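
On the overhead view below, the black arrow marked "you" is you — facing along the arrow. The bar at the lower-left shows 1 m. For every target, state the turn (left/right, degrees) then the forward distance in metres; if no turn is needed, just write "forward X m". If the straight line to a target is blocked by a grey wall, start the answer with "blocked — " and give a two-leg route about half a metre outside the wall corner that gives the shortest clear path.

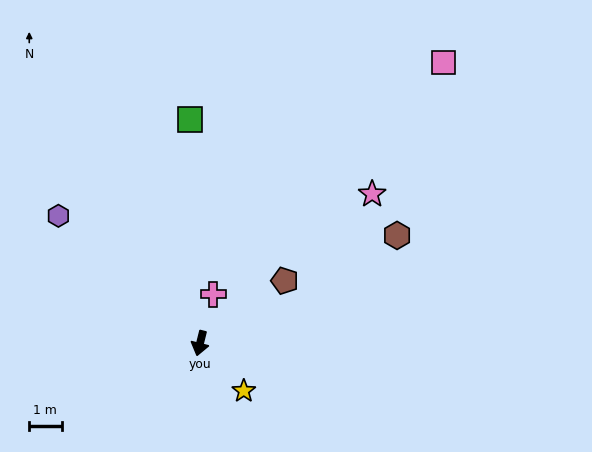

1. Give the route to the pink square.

turn left 153°, forward 11.5 m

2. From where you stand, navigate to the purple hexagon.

turn right 118°, forward 5.9 m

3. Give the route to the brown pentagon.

turn left 140°, forward 3.3 m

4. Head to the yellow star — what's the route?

turn left 57°, forward 2.0 m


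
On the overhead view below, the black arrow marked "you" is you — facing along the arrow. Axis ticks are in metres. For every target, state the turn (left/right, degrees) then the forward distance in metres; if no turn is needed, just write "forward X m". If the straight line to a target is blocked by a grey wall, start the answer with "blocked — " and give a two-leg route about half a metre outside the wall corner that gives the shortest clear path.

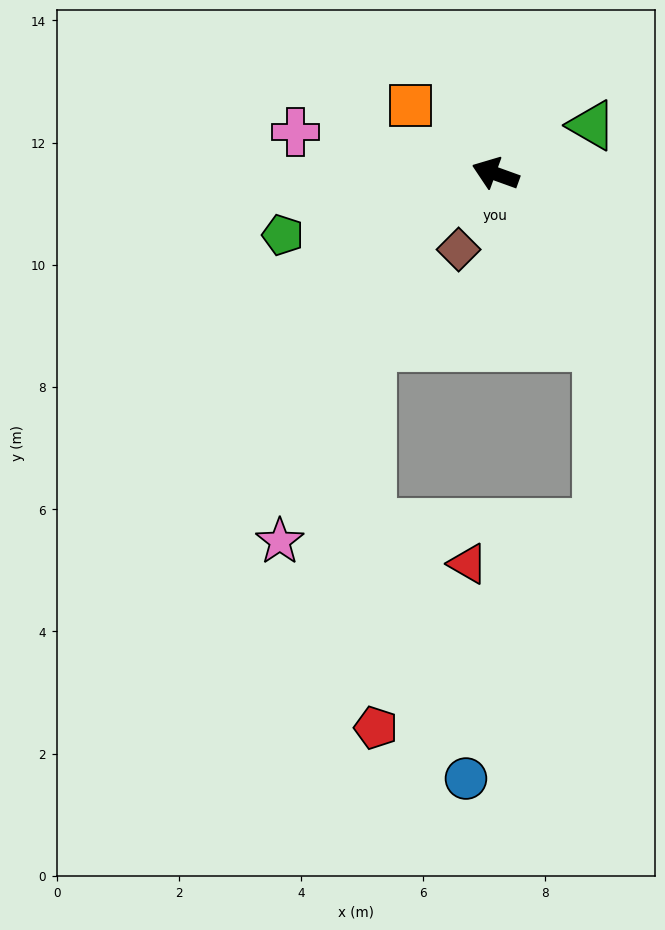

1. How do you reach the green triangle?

turn right 133°, forward 1.8 m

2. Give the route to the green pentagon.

turn left 36°, forward 3.6 m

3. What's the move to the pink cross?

turn left 8°, forward 3.3 m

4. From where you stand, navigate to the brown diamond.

turn left 84°, forward 1.4 m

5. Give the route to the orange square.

turn right 19°, forward 1.8 m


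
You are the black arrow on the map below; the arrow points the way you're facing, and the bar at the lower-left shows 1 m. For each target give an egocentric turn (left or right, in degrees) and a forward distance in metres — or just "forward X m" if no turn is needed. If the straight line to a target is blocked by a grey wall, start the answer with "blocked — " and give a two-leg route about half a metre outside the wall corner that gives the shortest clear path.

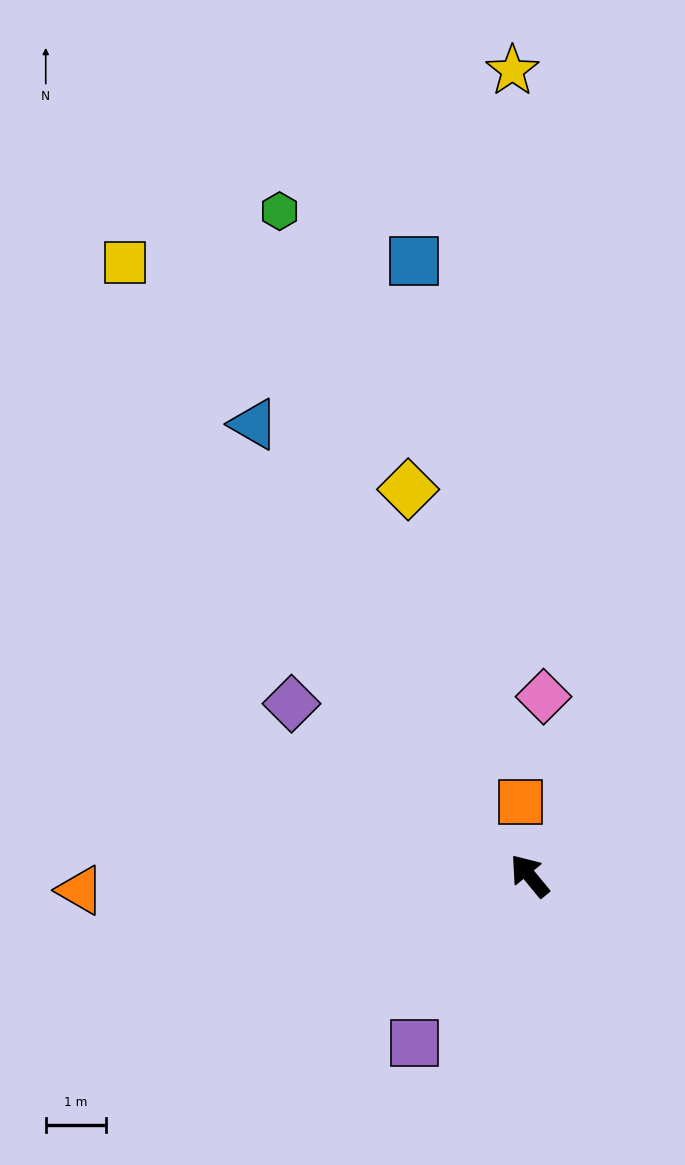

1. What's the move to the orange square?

turn right 32°, forward 1.2 m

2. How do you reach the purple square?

turn left 106°, forward 3.4 m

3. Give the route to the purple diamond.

turn left 15°, forward 4.9 m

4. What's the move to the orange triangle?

turn left 52°, forward 7.5 m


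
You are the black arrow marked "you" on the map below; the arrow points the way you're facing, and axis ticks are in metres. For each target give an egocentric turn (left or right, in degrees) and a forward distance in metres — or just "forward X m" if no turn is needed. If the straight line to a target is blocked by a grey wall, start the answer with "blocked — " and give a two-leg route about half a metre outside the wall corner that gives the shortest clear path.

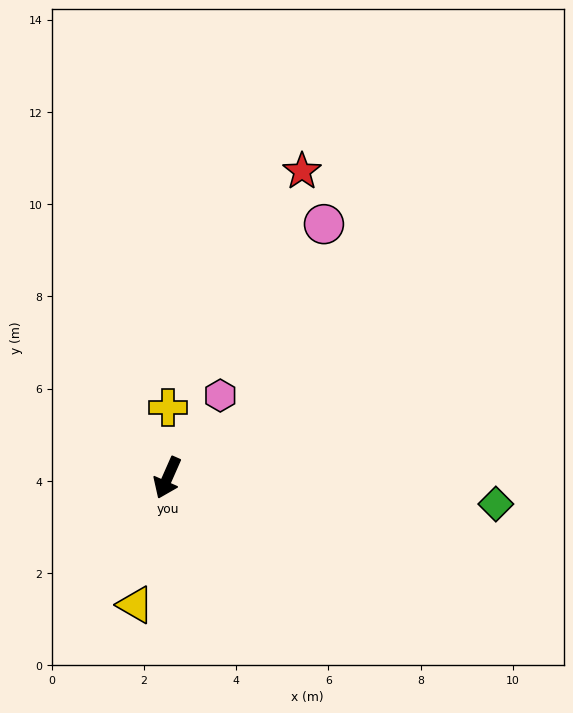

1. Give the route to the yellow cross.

turn right 157°, forward 1.5 m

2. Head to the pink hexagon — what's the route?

turn left 171°, forward 2.1 m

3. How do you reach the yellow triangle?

turn left 10°, forward 2.8 m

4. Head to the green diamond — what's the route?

turn left 109°, forward 7.1 m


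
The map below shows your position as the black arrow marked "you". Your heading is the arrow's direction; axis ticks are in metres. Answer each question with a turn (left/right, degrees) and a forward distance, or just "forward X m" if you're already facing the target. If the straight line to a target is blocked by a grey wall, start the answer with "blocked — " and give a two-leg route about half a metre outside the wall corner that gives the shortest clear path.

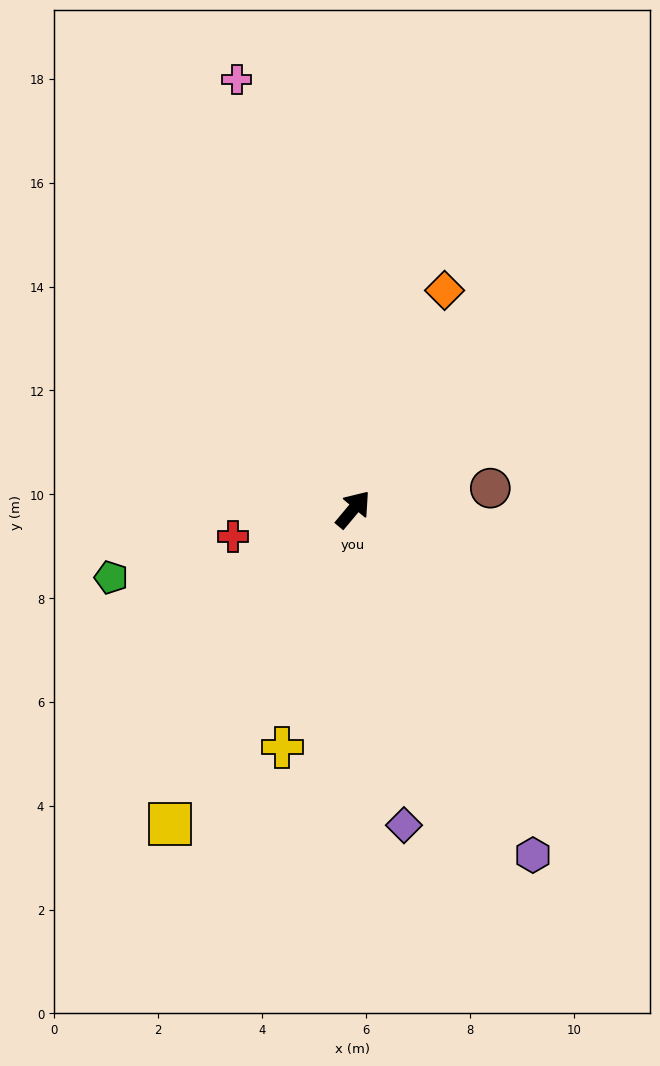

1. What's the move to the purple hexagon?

turn right 113°, forward 7.5 m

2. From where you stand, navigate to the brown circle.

turn right 41°, forward 2.7 m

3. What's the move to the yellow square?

turn right 170°, forward 7.0 m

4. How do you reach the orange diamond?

turn left 17°, forward 4.6 m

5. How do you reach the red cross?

turn left 143°, forward 2.4 m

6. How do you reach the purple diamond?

turn right 131°, forward 6.2 m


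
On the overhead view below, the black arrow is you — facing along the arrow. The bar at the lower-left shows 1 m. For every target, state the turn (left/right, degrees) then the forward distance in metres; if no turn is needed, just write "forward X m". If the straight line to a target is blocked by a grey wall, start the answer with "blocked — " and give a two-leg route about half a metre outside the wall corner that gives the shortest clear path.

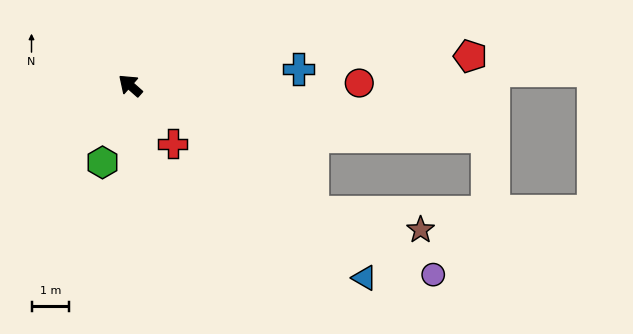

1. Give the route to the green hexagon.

turn left 112°, forward 2.2 m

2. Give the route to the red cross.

turn left 168°, forward 1.9 m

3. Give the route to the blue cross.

turn right 133°, forward 4.5 m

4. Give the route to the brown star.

blocked — turn right 173°, forward 5.9 m, then turn left 25°, forward 2.9 m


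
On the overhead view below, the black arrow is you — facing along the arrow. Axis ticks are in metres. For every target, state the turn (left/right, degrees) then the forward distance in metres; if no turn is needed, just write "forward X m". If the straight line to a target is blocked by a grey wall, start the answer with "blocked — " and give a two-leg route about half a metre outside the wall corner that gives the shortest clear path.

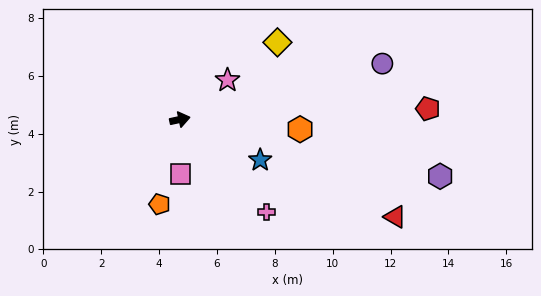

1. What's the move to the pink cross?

turn right 59°, forward 4.4 m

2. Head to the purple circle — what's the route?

turn left 3°, forward 7.3 m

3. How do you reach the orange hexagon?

turn right 17°, forward 4.2 m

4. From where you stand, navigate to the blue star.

turn right 39°, forward 3.1 m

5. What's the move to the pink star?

turn left 27°, forward 2.1 m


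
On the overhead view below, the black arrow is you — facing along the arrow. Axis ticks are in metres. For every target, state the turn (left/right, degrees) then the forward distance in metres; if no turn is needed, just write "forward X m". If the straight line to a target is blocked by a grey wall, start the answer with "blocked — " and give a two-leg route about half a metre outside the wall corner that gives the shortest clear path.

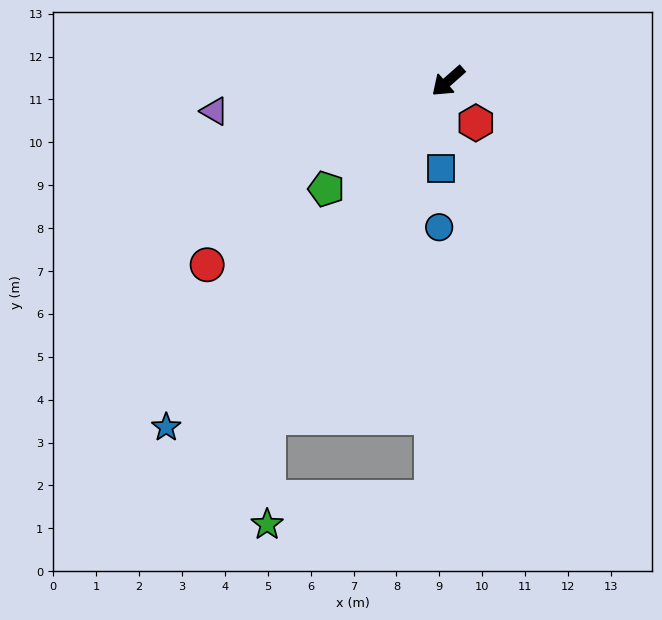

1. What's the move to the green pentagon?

forward 3.8 m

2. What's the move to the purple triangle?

turn right 34°, forward 5.5 m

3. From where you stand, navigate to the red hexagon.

turn left 82°, forward 1.2 m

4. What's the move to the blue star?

turn left 10°, forward 10.4 m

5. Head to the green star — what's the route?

blocked — turn left 20°, forward 8.9 m, then turn left 28°, forward 2.5 m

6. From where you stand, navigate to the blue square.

turn left 44°, forward 2.0 m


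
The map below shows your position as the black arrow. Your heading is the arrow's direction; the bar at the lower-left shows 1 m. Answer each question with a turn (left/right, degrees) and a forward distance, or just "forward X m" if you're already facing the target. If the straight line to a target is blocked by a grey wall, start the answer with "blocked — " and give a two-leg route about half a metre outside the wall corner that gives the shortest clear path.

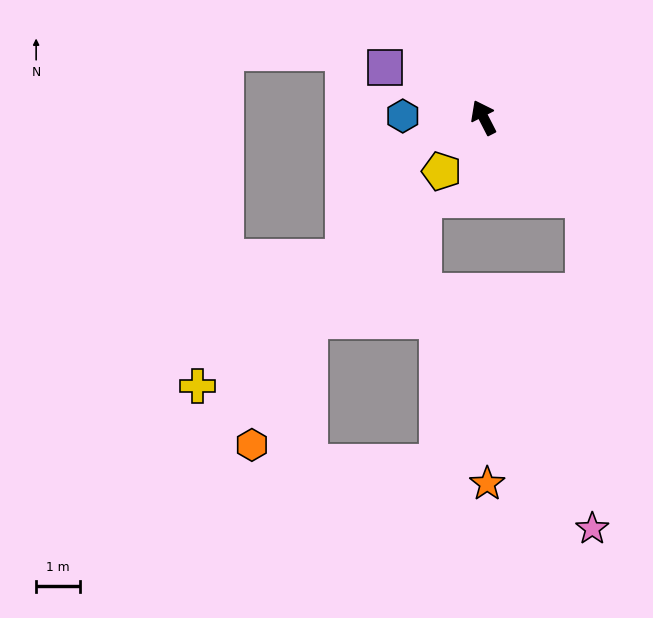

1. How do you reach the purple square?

turn left 36°, forward 2.5 m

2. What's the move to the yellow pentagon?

turn left 115°, forward 1.6 m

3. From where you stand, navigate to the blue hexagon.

turn left 62°, forward 1.8 m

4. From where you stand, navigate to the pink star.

blocked — turn right 156°, forward 2.9 m, then turn right 50°, forward 7.5 m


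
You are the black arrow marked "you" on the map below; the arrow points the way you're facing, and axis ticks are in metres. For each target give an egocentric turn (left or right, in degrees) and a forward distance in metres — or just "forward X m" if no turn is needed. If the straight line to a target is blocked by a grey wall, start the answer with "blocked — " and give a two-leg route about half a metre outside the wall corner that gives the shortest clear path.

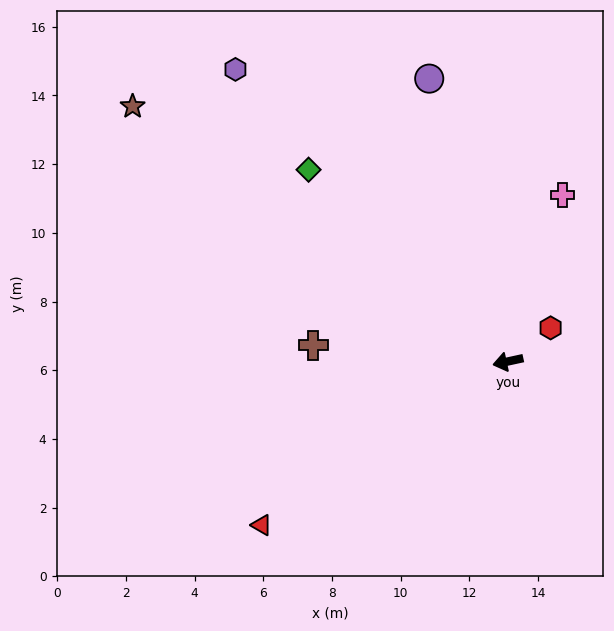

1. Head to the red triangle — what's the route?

turn left 21°, forward 8.6 m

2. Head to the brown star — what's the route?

turn right 46°, forward 13.2 m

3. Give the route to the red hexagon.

turn right 154°, forward 1.6 m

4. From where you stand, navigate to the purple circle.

turn right 87°, forward 8.5 m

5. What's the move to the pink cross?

turn right 120°, forward 5.1 m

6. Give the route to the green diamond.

turn right 56°, forward 8.1 m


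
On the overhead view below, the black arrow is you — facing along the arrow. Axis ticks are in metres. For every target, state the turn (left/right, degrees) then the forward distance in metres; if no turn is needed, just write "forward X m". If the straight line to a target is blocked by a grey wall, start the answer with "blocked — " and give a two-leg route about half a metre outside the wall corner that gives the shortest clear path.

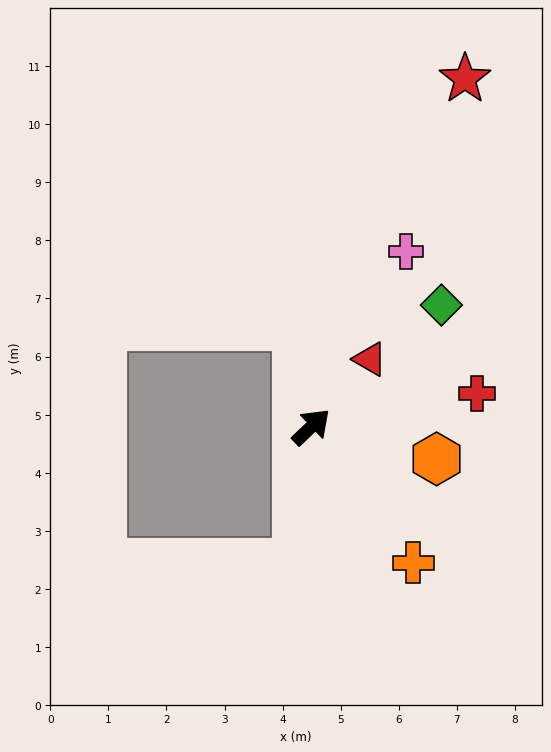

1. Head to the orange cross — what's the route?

turn right 97°, forward 2.9 m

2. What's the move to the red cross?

turn right 32°, forward 2.9 m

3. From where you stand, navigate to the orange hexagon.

turn right 58°, forward 2.2 m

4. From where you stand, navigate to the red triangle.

turn left 6°, forward 1.5 m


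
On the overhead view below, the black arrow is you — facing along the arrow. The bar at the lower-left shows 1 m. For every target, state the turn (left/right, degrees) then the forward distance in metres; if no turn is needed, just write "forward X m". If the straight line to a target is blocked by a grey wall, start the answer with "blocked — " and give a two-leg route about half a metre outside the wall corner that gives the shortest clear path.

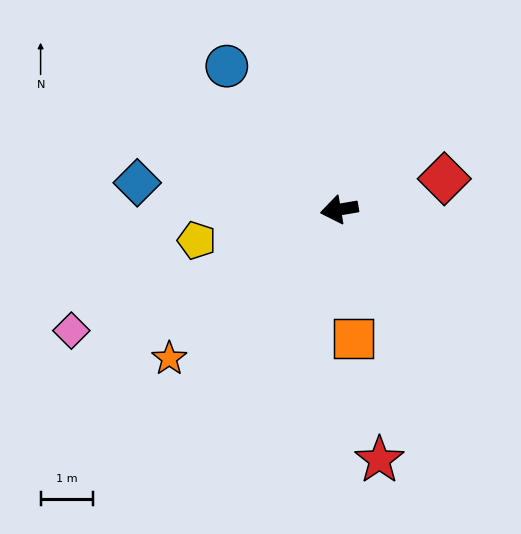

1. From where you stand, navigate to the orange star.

turn left 32°, forward 4.3 m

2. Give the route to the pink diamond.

turn left 15°, forward 5.6 m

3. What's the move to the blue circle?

turn right 62°, forward 3.5 m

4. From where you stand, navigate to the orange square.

turn left 87°, forward 2.5 m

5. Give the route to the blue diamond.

turn right 17°, forward 3.9 m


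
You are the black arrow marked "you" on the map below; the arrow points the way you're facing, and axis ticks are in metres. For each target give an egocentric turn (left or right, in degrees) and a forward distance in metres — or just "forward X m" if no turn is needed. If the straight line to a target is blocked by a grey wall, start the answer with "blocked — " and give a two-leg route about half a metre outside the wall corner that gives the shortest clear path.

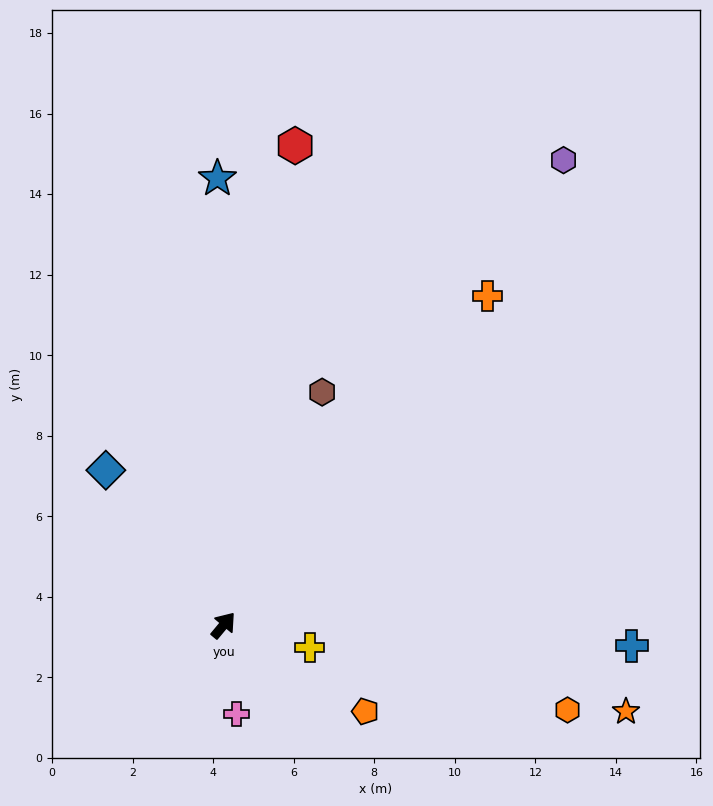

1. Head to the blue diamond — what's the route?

turn left 77°, forward 4.8 m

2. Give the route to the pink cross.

turn right 132°, forward 2.2 m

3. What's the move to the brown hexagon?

turn left 17°, forward 6.3 m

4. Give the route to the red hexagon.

turn left 31°, forward 12.0 m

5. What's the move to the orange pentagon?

turn right 82°, forward 4.1 m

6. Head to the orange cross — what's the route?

forward 10.5 m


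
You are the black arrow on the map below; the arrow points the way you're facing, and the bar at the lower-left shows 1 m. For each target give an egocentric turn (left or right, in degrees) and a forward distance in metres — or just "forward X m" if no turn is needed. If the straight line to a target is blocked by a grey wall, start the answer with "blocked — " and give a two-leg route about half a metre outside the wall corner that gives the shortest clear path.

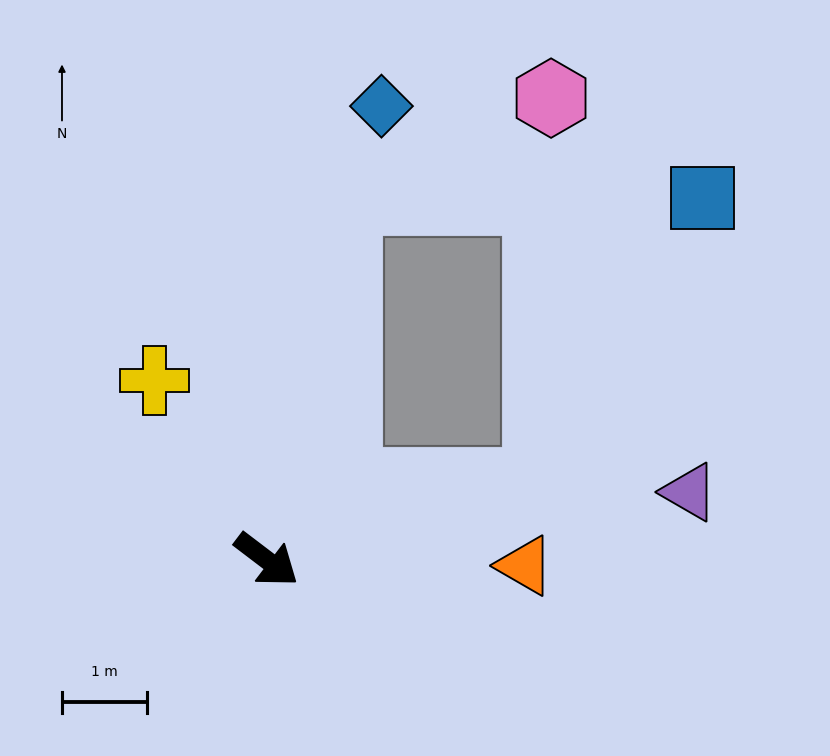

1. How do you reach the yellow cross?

turn left 159°, forward 2.5 m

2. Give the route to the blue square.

blocked — turn left 53°, forward 3.3 m, then turn left 45°, forward 3.9 m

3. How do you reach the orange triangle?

turn left 36°, forward 3.0 m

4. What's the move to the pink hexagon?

blocked — turn left 115°, forward 4.4 m, then turn right 52°, forward 2.7 m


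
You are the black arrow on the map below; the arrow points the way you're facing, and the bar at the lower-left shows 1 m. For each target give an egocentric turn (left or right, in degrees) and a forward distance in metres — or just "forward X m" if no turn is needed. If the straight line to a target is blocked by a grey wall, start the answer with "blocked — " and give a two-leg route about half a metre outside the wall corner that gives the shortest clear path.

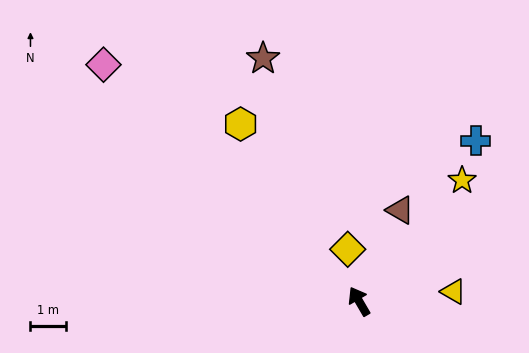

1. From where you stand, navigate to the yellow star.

turn right 71°, forward 4.5 m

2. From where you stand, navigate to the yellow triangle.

turn right 114°, forward 2.7 m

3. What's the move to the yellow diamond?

turn right 18°, forward 1.5 m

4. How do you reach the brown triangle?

turn right 55°, forward 2.8 m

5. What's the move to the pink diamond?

turn left 17°, forward 9.8 m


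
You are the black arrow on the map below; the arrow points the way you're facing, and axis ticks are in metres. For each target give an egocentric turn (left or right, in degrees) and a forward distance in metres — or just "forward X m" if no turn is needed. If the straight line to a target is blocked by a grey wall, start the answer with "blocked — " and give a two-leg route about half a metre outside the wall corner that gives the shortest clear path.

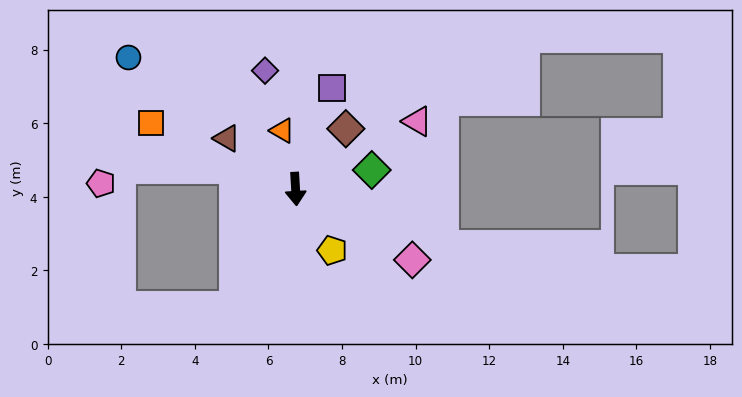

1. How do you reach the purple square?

turn left 157°, forward 2.9 m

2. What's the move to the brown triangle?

turn right 130°, forward 2.3 m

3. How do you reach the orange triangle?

turn right 170°, forward 1.6 m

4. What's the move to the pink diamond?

turn left 55°, forward 3.7 m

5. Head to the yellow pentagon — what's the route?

turn left 28°, forward 1.9 m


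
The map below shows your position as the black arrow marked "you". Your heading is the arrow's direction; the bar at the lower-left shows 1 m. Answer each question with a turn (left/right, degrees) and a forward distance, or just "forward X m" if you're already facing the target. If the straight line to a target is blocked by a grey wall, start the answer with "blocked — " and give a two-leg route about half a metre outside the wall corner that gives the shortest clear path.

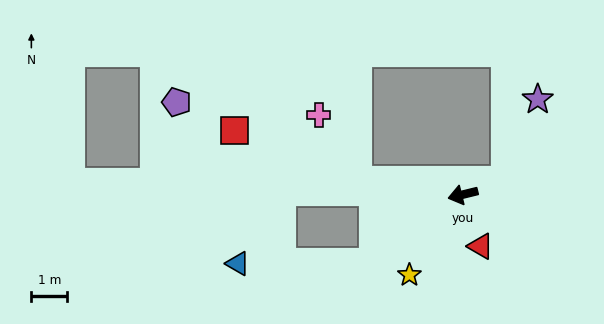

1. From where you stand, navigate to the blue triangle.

blocked — turn left 24°, forward 3.1 m, then turn right 37°, forward 3.8 m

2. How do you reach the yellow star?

turn left 43°, forward 2.7 m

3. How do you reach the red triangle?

turn left 95°, forward 1.5 m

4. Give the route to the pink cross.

blocked — turn right 21°, forward 3.0 m, then turn right 53°, forward 2.1 m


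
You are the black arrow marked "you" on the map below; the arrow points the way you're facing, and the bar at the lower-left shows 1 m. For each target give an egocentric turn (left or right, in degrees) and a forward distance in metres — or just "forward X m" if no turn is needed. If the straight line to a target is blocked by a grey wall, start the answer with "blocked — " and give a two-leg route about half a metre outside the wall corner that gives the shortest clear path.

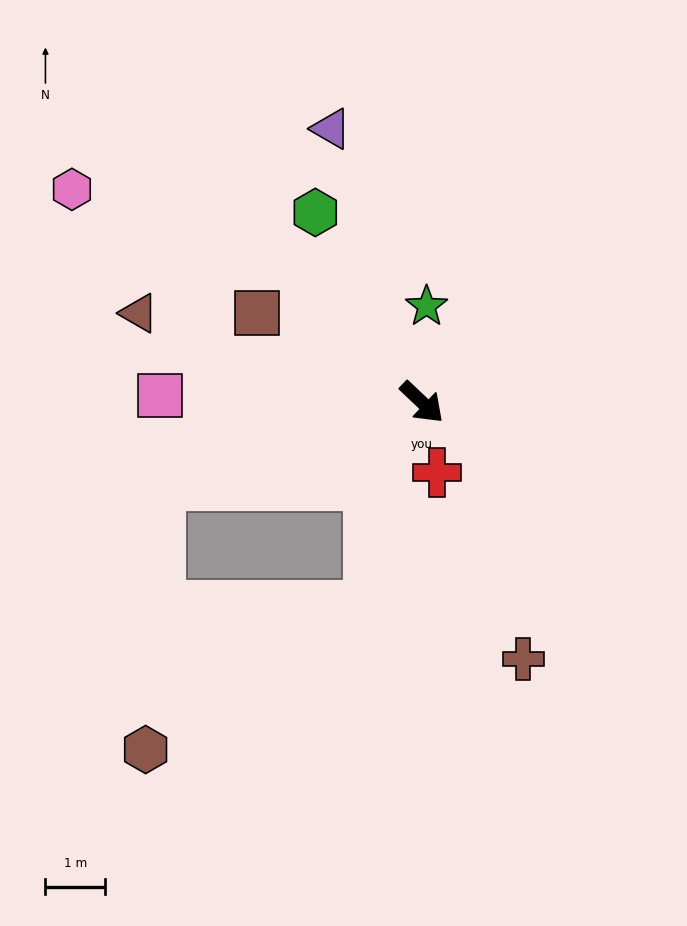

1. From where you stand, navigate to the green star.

turn left 131°, forward 1.6 m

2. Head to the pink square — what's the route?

turn right 138°, forward 4.4 m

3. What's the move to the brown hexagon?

blocked — turn right 119°, forward 4.6 m, then turn left 69°, forward 4.4 m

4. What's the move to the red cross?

turn right 34°, forward 1.2 m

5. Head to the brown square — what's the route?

turn right 165°, forward 3.1 m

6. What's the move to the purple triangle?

turn left 152°, forward 4.8 m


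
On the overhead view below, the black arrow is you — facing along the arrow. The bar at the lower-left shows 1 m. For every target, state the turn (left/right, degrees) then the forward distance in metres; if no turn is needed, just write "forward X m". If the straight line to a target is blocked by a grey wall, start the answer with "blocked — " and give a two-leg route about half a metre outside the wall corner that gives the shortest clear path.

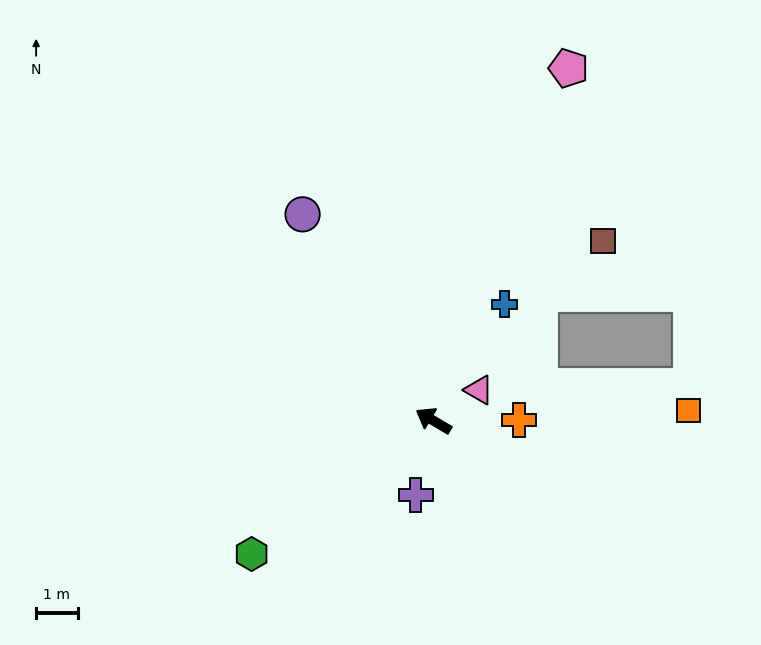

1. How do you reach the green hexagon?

turn left 67°, forward 5.4 m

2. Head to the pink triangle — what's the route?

turn right 115°, forward 1.3 m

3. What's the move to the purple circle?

turn right 27°, forward 5.9 m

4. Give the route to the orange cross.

turn right 149°, forward 2.1 m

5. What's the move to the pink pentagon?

turn right 80°, forward 9.1 m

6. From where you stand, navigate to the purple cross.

turn left 107°, forward 1.8 m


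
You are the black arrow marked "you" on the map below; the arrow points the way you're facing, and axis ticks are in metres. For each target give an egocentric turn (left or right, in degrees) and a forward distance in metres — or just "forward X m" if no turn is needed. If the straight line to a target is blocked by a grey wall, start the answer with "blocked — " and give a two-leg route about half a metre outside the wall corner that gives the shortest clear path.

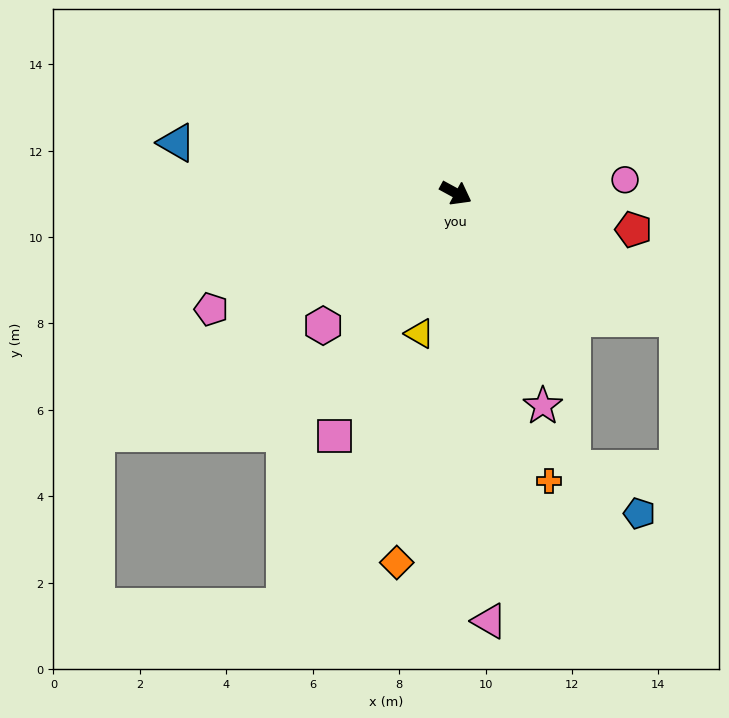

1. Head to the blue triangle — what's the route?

turn right 162°, forward 6.6 m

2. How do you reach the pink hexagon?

turn right 106°, forward 4.3 m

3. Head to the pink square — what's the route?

turn right 88°, forward 6.3 m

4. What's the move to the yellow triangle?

turn right 76°, forward 3.4 m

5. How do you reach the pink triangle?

turn right 57°, forward 9.9 m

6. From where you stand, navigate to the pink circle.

turn left 33°, forward 3.9 m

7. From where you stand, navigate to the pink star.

turn right 39°, forward 5.3 m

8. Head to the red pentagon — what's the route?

turn left 17°, forward 4.2 m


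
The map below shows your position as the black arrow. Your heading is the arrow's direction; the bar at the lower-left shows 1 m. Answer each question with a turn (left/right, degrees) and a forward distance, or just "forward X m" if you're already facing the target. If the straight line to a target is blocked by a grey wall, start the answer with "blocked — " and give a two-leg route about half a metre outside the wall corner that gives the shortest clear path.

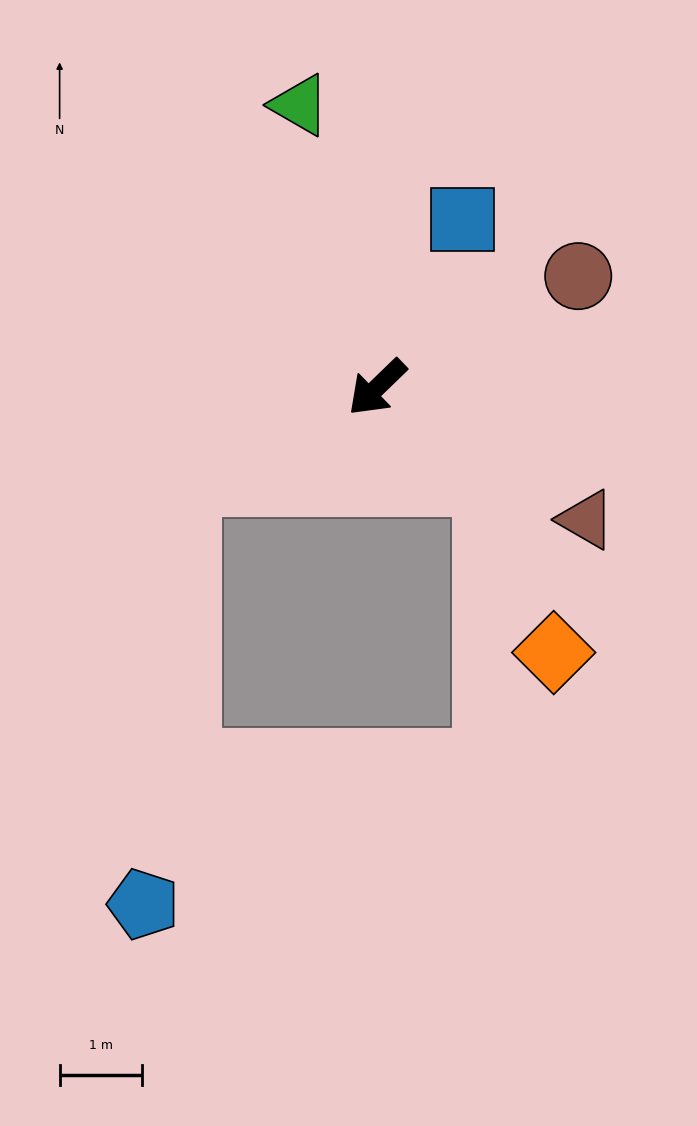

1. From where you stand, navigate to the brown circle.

turn left 165°, forward 2.8 m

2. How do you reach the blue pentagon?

blocked — turn right 18°, forward 2.6 m, then turn left 58°, forward 5.1 m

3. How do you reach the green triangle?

turn right 119°, forward 3.5 m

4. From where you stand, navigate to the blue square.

turn right 161°, forward 2.3 m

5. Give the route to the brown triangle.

turn left 104°, forward 3.0 m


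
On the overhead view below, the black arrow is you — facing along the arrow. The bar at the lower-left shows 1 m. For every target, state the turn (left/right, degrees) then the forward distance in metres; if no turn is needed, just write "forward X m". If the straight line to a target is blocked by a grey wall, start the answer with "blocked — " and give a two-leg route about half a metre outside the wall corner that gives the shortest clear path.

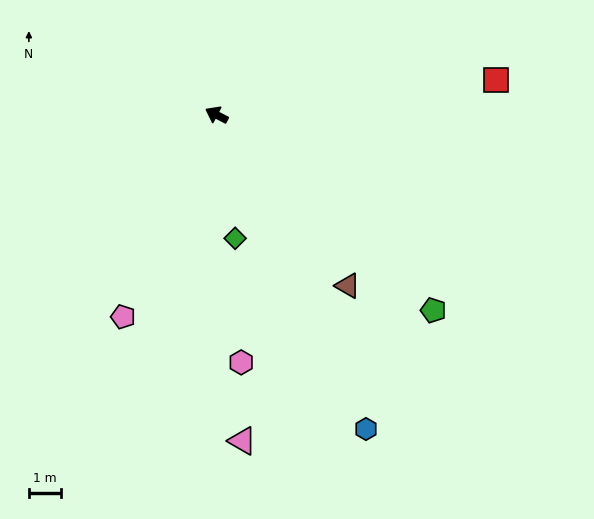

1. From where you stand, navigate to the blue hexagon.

turn left 143°, forward 10.9 m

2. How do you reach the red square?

turn right 145°, forward 8.8 m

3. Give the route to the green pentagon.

turn left 166°, forward 9.2 m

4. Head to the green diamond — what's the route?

turn left 126°, forward 3.9 m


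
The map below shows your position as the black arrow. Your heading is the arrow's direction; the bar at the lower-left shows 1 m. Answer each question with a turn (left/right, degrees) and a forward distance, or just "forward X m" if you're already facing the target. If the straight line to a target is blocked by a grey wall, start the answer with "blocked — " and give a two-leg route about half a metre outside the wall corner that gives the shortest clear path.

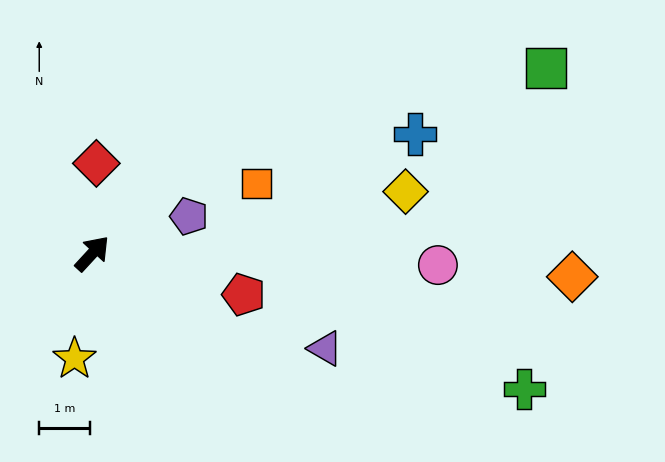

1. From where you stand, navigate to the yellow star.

turn right 147°, forward 2.1 m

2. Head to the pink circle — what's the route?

turn right 49°, forward 6.8 m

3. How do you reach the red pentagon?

turn right 63°, forward 3.1 m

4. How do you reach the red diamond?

turn left 40°, forward 1.8 m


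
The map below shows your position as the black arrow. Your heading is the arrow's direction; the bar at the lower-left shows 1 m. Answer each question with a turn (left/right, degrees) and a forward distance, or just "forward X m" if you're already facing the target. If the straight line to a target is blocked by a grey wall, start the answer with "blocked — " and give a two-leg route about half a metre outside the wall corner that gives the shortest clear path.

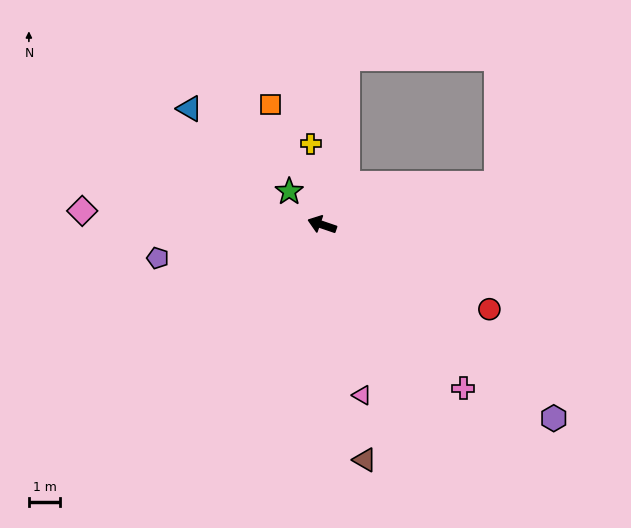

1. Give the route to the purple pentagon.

turn left 30°, forward 5.3 m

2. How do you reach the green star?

turn right 26°, forward 1.5 m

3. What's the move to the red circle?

turn left 172°, forward 5.9 m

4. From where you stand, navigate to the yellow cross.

turn right 63°, forward 2.6 m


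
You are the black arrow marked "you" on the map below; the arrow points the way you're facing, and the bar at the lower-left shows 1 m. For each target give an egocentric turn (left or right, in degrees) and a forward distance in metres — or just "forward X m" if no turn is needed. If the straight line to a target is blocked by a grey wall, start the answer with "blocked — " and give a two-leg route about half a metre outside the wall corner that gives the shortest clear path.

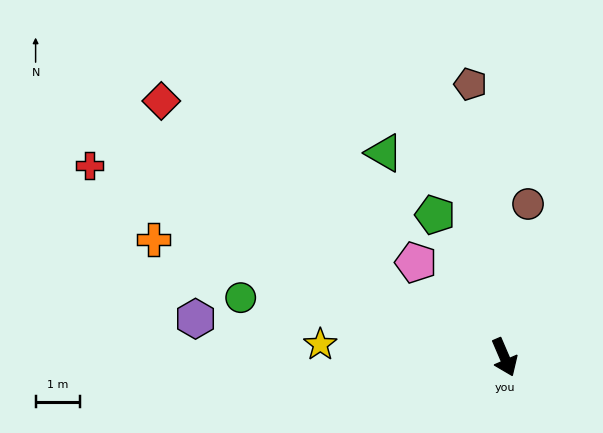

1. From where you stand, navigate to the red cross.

turn right 138°, forward 10.3 m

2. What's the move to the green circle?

turn right 126°, forward 6.1 m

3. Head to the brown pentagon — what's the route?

turn left 164°, forward 6.2 m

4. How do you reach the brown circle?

turn left 148°, forward 3.5 m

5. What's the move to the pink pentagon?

turn right 160°, forward 2.9 m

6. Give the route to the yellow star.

turn right 117°, forward 4.1 m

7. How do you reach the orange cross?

turn right 132°, forward 8.3 m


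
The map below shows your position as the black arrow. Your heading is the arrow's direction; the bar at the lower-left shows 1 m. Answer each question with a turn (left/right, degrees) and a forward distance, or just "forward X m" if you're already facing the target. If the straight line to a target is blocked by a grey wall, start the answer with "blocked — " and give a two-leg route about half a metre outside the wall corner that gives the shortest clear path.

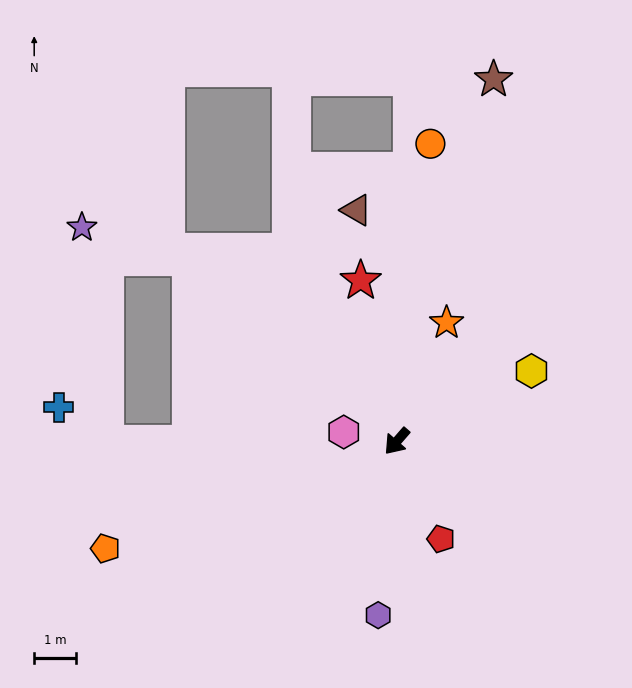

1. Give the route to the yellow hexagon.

turn left 159°, forward 3.7 m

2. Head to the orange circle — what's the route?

turn right 145°, forward 7.2 m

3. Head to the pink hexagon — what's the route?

turn right 59°, forward 1.3 m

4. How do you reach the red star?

turn right 126°, forward 4.0 m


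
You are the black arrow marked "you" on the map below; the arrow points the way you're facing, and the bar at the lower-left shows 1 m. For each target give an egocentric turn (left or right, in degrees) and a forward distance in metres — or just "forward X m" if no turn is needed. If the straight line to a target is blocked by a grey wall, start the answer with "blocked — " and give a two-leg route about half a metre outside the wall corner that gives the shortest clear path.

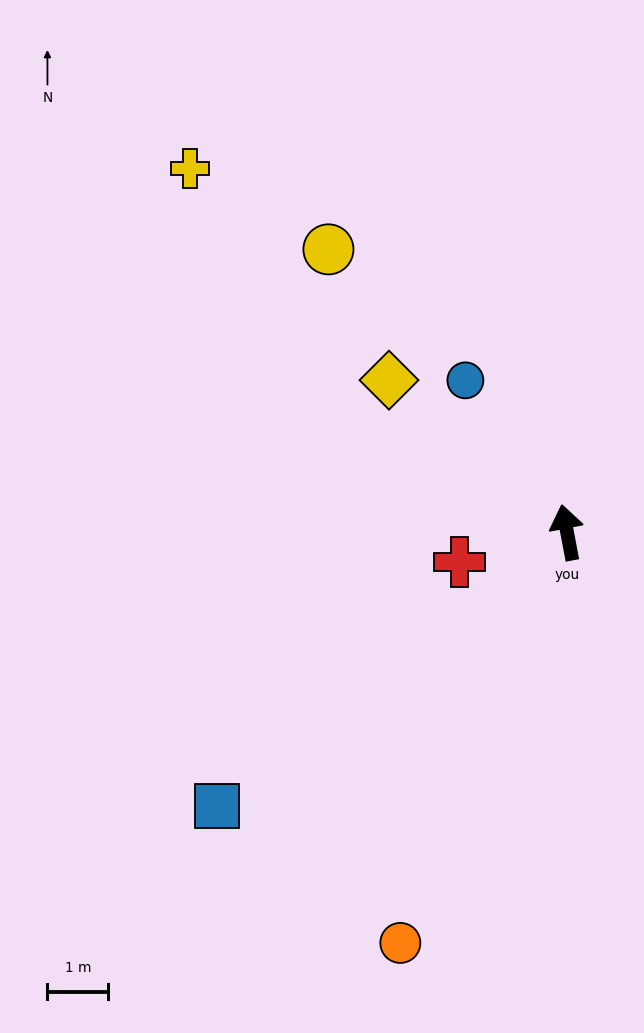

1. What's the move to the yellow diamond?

turn left 39°, forward 3.9 m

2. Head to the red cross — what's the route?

turn left 95°, forward 1.8 m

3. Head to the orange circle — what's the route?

turn left 147°, forward 7.3 m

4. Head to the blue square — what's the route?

turn left 117°, forward 7.3 m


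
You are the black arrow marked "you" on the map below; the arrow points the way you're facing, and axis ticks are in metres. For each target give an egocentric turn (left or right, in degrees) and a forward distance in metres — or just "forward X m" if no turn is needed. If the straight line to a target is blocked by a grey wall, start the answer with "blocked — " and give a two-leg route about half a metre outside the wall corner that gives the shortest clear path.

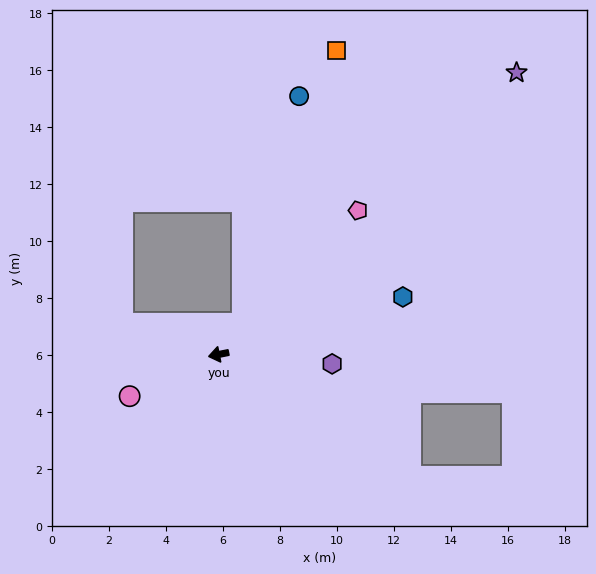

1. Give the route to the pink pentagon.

turn right 145°, forward 7.0 m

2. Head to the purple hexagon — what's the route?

turn left 164°, forward 4.0 m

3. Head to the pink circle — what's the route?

turn left 14°, forward 3.4 m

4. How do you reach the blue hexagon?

turn right 174°, forward 6.8 m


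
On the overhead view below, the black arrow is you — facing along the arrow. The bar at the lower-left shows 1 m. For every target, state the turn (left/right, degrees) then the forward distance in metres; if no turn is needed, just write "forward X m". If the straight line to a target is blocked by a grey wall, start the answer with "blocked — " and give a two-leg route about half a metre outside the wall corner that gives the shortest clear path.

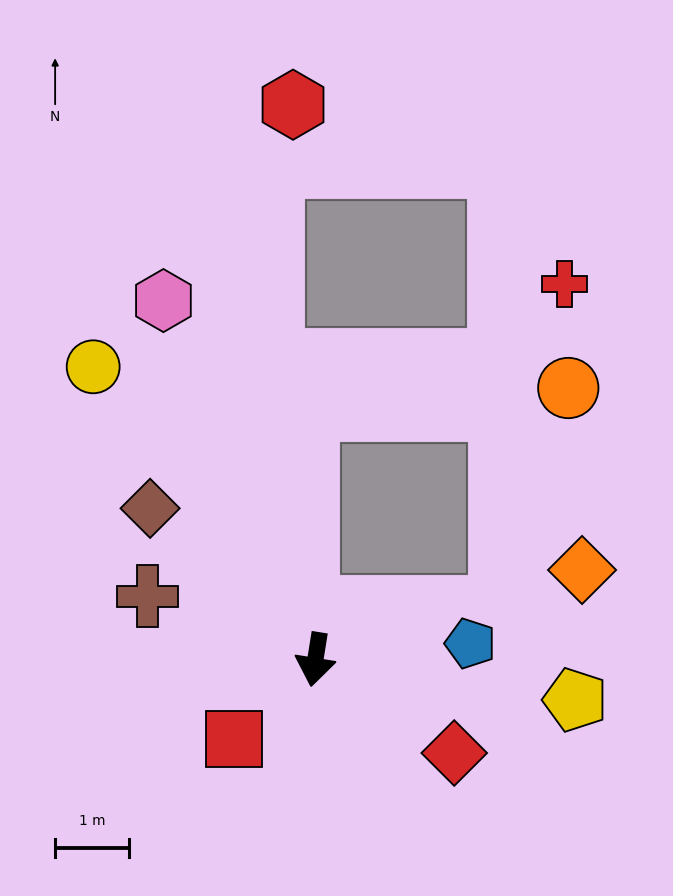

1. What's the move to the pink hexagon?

turn right 148°, forward 5.3 m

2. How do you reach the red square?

turn right 37°, forward 1.5 m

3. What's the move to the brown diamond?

turn right 123°, forward 3.0 m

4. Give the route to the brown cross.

turn right 102°, forward 2.4 m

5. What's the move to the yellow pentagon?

turn left 90°, forward 3.6 m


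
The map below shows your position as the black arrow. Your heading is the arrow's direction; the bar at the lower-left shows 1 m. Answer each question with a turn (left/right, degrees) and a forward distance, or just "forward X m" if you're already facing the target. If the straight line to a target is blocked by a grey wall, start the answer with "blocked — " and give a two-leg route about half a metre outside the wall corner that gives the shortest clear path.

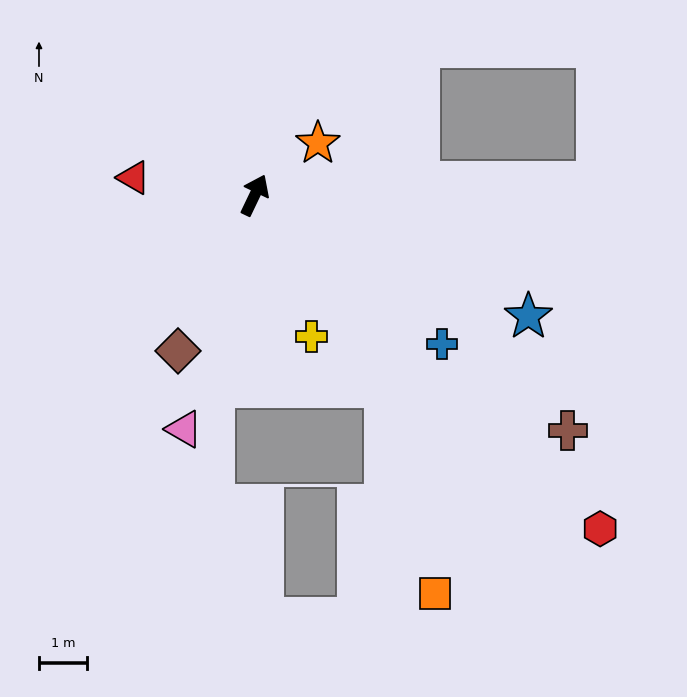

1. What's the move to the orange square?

blocked — turn right 120°, forward 4.8 m, then turn right 21°, forward 4.4 m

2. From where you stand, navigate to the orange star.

turn right 25°, forward 1.7 m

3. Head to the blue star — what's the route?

turn right 88°, forward 6.2 m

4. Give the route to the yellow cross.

turn right 133°, forward 3.2 m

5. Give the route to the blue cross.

turn right 103°, forward 5.0 m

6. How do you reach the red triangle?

turn left 107°, forward 2.5 m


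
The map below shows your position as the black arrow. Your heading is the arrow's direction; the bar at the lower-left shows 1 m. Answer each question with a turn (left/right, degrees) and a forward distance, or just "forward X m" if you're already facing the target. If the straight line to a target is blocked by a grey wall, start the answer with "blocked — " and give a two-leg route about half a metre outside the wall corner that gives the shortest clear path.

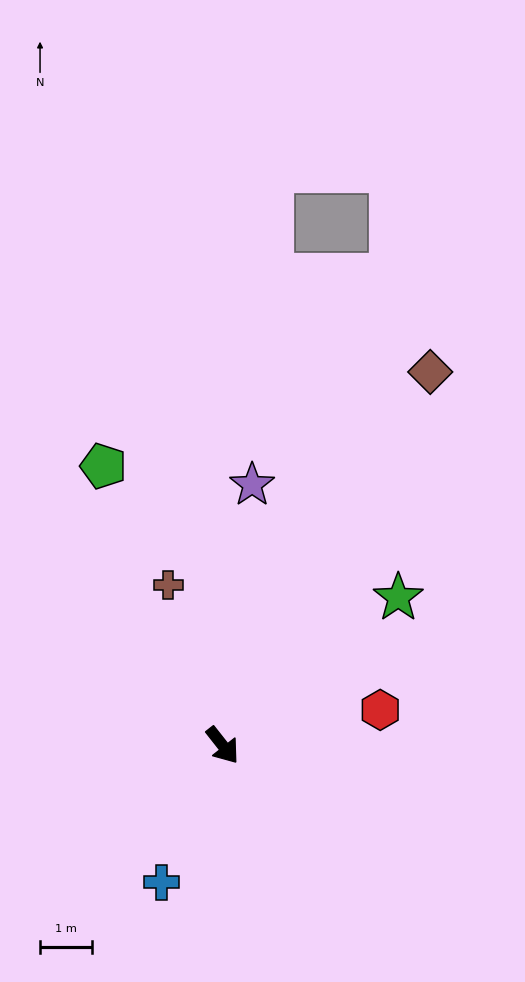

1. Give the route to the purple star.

turn left 135°, forward 5.1 m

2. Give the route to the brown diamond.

turn left 113°, forward 8.3 m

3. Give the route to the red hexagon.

turn left 64°, forward 3.1 m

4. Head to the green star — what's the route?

turn left 92°, forward 4.5 m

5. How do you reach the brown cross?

turn left 161°, forward 3.3 m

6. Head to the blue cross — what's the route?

turn right 62°, forward 2.9 m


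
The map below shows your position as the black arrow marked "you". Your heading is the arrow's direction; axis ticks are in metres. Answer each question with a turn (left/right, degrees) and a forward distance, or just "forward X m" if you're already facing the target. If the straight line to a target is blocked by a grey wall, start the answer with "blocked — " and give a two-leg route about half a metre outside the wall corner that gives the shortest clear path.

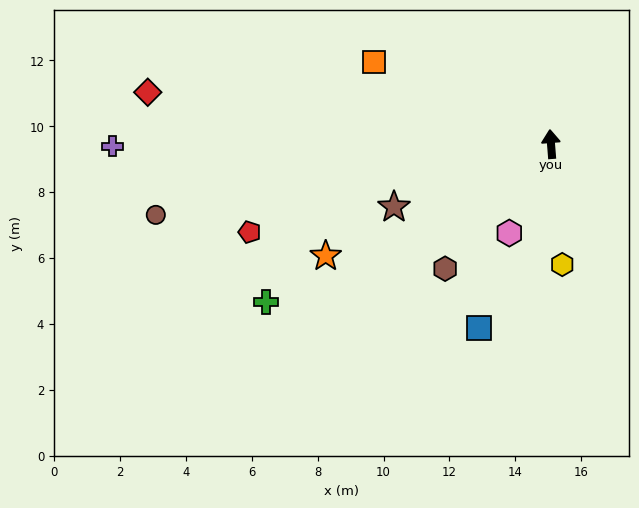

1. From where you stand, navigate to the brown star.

turn left 107°, forward 5.1 m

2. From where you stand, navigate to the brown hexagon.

turn left 135°, forward 5.0 m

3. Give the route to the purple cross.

turn left 86°, forward 13.3 m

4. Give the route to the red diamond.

turn left 78°, forward 12.3 m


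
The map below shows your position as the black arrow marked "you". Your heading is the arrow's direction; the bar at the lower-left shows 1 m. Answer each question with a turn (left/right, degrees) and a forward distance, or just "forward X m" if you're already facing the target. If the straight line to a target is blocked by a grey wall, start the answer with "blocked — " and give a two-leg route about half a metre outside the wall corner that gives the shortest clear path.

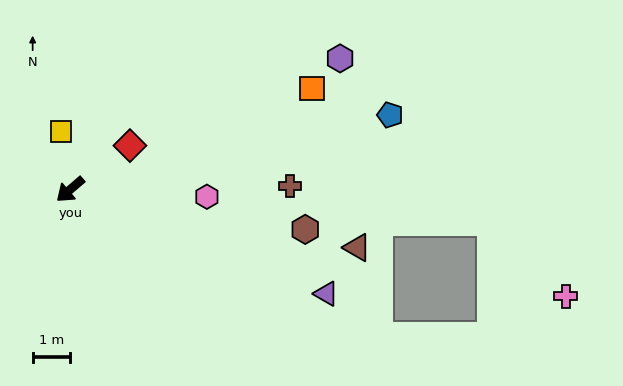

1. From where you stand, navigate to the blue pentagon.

turn left 152°, forward 8.9 m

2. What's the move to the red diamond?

turn left 176°, forward 2.0 m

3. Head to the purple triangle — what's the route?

turn left 117°, forward 7.5 m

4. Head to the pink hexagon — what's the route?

turn left 136°, forward 3.7 m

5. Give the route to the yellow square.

turn right 122°, forward 1.6 m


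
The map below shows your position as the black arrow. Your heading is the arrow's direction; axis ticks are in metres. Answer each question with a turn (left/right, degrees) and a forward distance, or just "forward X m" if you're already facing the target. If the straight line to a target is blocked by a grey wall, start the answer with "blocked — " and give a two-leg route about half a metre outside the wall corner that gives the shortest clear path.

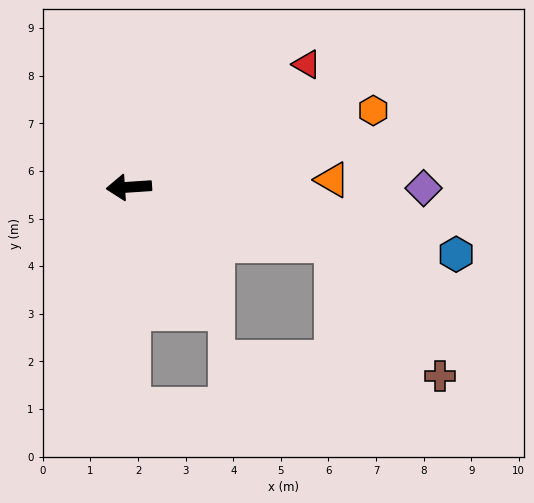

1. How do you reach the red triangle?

turn right 149°, forward 4.5 m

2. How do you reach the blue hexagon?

turn left 165°, forward 7.0 m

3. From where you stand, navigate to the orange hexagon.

turn right 166°, forward 5.4 m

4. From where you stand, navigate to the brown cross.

blocked — turn left 161°, forward 4.5 m, then turn right 37°, forward 3.6 m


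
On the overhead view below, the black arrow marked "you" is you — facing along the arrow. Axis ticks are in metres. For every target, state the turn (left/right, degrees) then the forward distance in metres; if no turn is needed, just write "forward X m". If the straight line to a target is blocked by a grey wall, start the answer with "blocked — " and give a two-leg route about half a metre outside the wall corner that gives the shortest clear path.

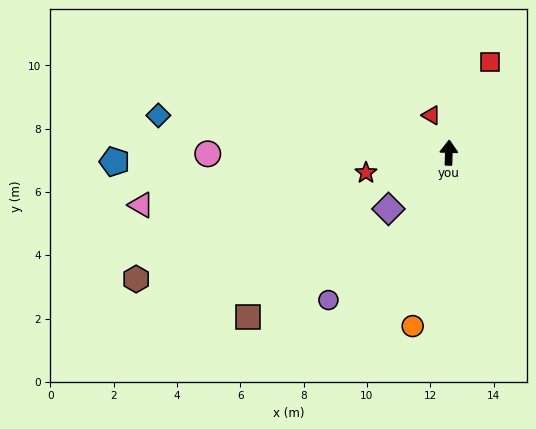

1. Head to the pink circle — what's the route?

turn left 92°, forward 7.6 m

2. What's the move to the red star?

turn left 105°, forward 2.7 m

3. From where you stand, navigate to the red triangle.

turn left 27°, forward 1.3 m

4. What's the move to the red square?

turn right 23°, forward 3.1 m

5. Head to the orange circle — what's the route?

turn left 170°, forward 5.6 m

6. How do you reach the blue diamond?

turn left 85°, forward 9.3 m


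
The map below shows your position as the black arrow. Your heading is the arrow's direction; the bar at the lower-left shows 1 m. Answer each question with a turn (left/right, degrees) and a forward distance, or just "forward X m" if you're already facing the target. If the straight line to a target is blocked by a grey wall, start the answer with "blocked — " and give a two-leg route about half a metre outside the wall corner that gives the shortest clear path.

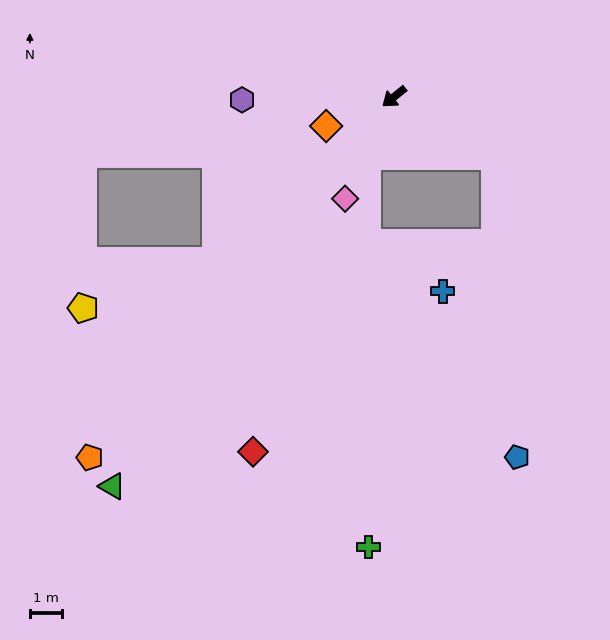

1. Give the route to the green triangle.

turn left 15°, forward 15.0 m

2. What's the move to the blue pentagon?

blocked — turn left 111°, forward 3.6 m, then turn right 55°, forward 9.4 m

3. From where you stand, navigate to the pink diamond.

turn left 26°, forward 3.5 m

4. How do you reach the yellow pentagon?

blocked — turn left 4°, forward 7.6 m, then turn right 23°, forward 4.4 m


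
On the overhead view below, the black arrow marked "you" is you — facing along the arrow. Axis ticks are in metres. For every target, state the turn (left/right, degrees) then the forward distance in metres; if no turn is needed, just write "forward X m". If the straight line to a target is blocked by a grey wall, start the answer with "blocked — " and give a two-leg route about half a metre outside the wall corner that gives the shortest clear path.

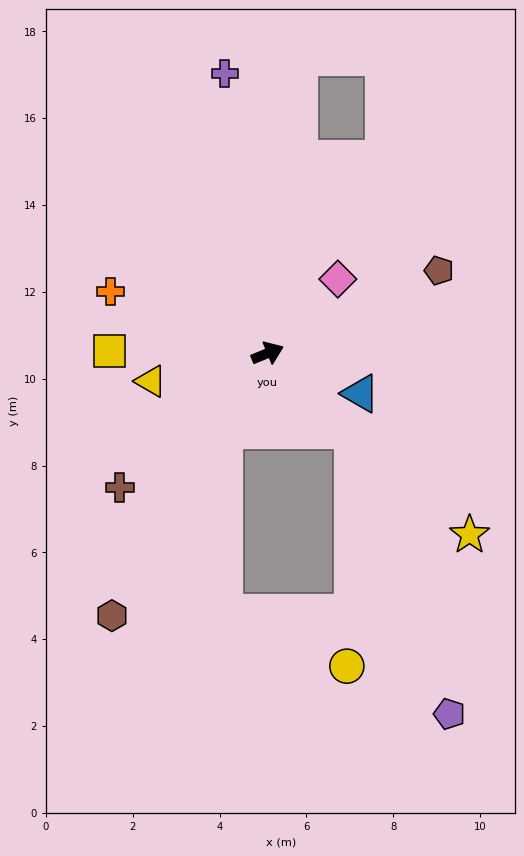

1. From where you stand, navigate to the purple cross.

turn left 76°, forward 6.5 m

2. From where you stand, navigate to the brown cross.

turn right 160°, forward 4.6 m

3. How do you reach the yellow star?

turn right 64°, forward 6.3 m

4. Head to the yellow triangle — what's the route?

turn left 171°, forward 2.8 m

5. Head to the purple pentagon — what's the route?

blocked — turn right 65°, forward 2.6 m, then turn right 28°, forward 6.9 m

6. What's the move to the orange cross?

turn left 136°, forward 3.9 m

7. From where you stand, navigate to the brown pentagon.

turn left 4°, forward 4.4 m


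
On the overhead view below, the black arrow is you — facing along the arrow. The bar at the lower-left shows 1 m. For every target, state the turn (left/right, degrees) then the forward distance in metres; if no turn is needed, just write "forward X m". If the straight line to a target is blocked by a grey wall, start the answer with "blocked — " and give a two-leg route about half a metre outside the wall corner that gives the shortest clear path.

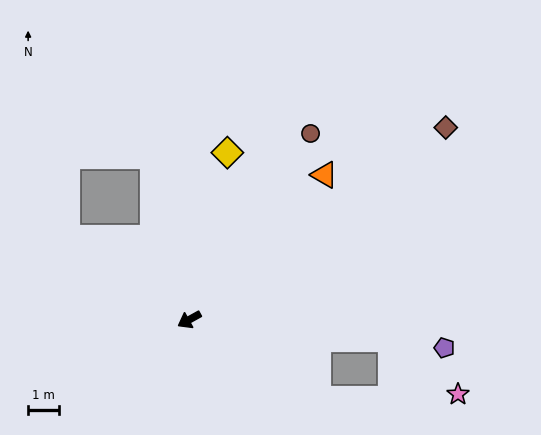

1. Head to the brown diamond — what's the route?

turn right 172°, forward 10.3 m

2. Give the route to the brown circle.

turn right 152°, forward 7.2 m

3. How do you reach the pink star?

blocked — turn left 145°, forward 6.5 m, then turn right 33°, forward 2.8 m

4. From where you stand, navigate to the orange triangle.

turn right 162°, forward 6.4 m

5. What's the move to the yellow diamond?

turn right 132°, forward 5.5 m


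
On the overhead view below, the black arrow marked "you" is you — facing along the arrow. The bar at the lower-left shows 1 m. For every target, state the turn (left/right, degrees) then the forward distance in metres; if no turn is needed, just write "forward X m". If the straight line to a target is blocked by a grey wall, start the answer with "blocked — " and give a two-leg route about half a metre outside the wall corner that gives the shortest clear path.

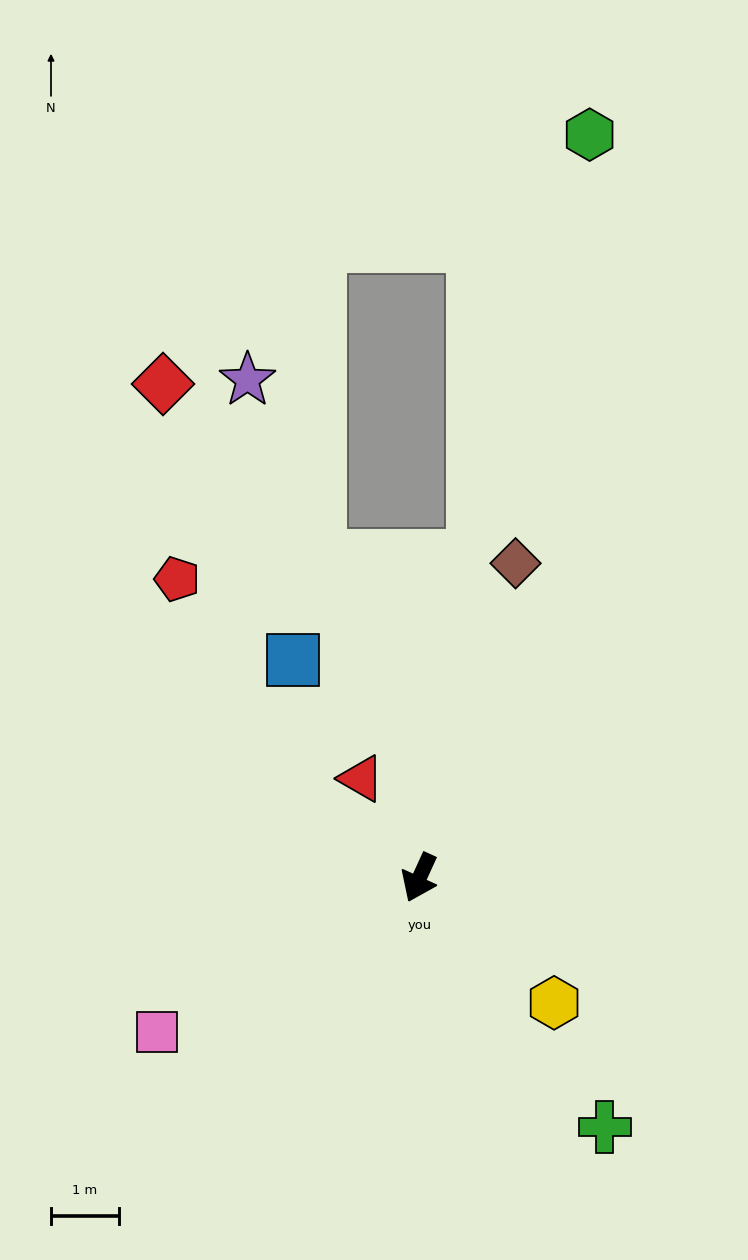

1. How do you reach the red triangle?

turn right 125°, forward 1.7 m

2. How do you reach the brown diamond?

turn right 173°, forward 4.9 m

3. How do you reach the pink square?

turn right 35°, forward 4.5 m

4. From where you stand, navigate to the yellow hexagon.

turn left 72°, forward 2.7 m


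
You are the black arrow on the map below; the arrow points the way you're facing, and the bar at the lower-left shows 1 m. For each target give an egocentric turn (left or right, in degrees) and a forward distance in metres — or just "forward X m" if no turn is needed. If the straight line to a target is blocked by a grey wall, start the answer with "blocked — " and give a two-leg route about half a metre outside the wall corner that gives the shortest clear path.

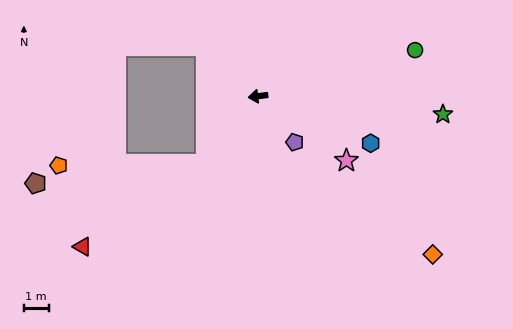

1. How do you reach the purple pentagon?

turn left 121°, forward 2.4 m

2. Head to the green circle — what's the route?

turn right 171°, forward 6.6 m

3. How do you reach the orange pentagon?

blocked — turn left 46°, forward 3.4 m, then turn right 53°, forward 5.9 m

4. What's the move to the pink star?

turn left 137°, forward 4.4 m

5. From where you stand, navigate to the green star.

turn left 167°, forward 7.5 m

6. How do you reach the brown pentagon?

blocked — turn left 46°, forward 3.4 m, then turn right 47°, forward 6.9 m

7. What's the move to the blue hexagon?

turn left 150°, forward 4.9 m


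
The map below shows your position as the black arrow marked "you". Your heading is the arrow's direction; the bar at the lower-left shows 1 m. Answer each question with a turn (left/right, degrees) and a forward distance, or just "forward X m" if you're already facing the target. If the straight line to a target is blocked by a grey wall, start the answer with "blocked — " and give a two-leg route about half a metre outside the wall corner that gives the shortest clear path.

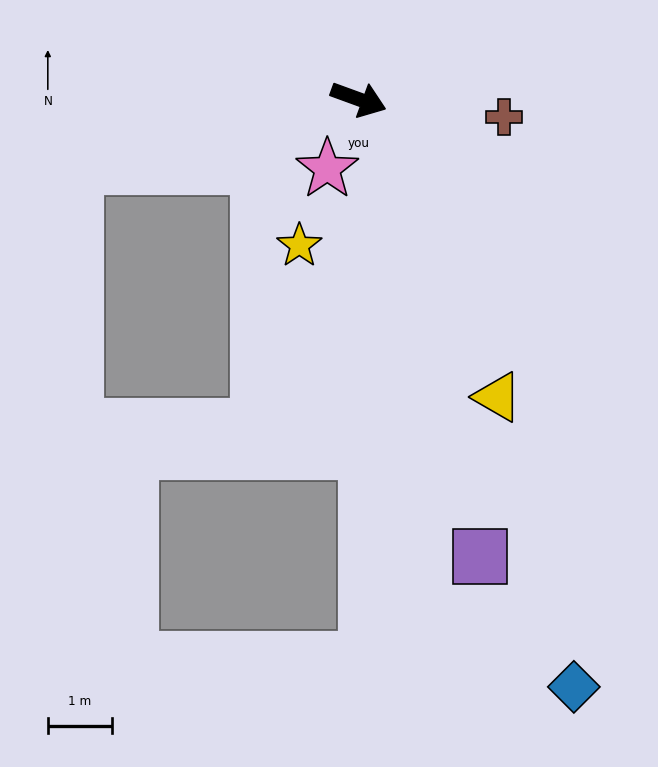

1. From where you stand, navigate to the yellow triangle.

turn right 45°, forward 5.2 m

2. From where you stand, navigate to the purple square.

turn right 55°, forward 7.4 m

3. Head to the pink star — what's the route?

turn right 94°, forward 1.2 m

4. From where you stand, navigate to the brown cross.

turn left 13°, forward 2.3 m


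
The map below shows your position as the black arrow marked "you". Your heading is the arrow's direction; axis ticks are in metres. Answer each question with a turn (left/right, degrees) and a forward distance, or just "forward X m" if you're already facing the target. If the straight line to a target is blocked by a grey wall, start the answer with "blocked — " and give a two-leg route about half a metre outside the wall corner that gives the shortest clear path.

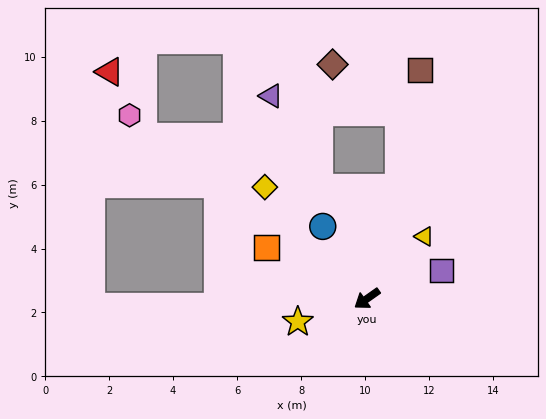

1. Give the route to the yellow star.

turn right 17°, forward 2.3 m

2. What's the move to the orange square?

turn right 62°, forward 3.5 m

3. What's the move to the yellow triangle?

turn right 168°, forward 2.6 m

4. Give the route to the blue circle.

turn right 94°, forward 2.7 m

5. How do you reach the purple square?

turn left 165°, forward 2.5 m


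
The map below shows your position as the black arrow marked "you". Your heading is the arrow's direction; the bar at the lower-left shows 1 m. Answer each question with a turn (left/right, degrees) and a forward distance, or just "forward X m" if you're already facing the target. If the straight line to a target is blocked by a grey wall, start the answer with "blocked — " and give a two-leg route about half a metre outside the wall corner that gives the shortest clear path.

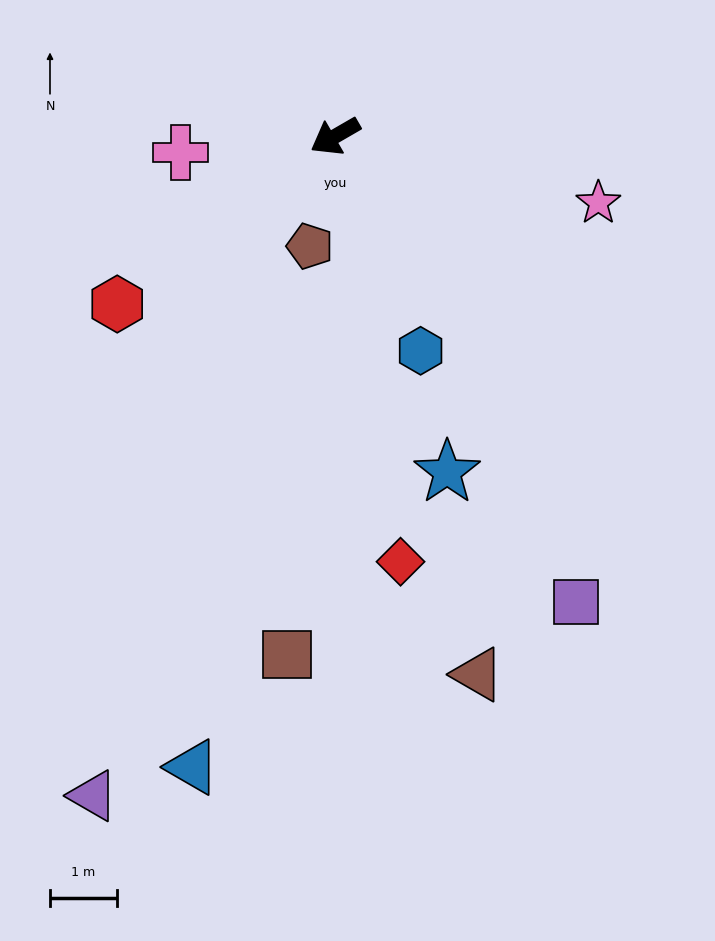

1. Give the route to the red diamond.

turn left 69°, forward 6.5 m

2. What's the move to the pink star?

turn left 136°, forward 4.1 m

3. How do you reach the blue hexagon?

turn left 82°, forward 3.5 m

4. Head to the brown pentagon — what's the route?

turn left 47°, forward 1.7 m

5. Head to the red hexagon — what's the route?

turn left 8°, forward 4.1 m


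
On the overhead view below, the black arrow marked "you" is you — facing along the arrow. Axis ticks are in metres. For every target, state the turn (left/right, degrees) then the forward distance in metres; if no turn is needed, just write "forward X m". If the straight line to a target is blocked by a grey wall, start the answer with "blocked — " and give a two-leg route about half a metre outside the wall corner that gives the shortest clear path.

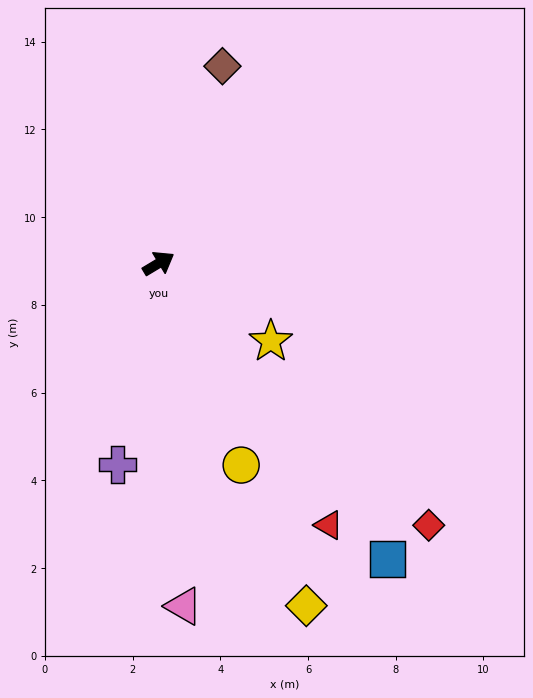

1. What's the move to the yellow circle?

turn right 99°, forward 5.0 m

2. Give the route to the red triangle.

turn right 88°, forward 7.1 m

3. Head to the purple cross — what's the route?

turn right 132°, forward 4.7 m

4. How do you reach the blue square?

turn right 83°, forward 8.5 m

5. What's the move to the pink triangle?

turn right 117°, forward 7.8 m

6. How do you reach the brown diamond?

turn left 41°, forward 4.7 m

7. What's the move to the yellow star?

turn right 66°, forward 3.1 m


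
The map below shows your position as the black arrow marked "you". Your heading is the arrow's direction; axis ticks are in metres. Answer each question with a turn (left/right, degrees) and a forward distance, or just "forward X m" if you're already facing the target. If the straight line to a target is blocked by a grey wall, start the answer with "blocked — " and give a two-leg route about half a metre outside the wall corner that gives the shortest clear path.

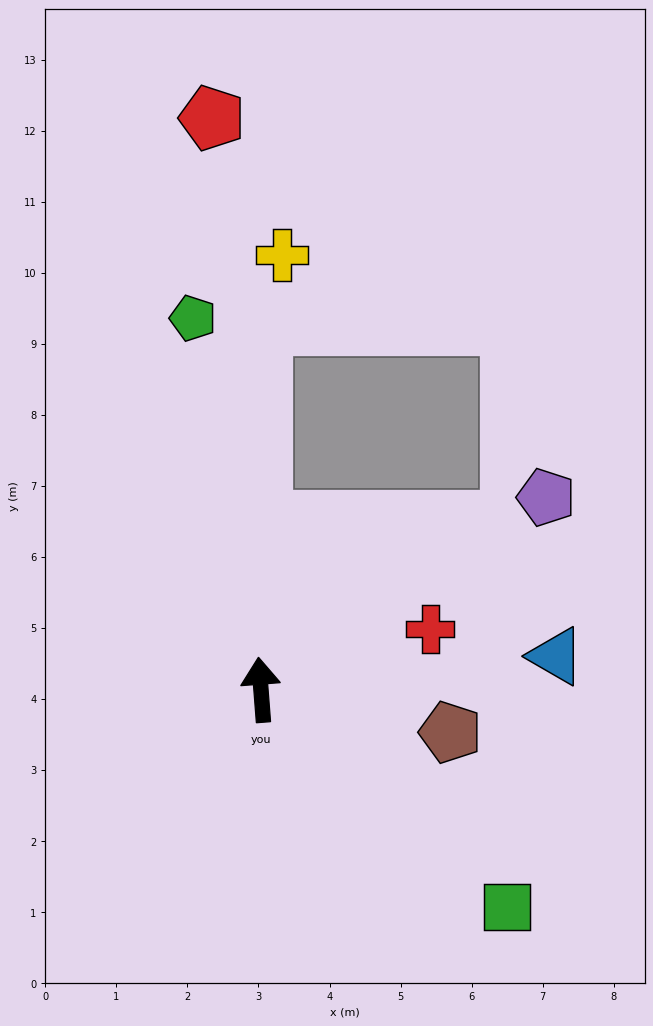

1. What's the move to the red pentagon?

forward 8.1 m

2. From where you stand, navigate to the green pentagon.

turn left 6°, forward 5.3 m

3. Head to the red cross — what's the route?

turn right 75°, forward 2.5 m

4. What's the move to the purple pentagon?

turn right 60°, forward 4.8 m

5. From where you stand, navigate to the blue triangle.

turn right 88°, forward 4.2 m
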